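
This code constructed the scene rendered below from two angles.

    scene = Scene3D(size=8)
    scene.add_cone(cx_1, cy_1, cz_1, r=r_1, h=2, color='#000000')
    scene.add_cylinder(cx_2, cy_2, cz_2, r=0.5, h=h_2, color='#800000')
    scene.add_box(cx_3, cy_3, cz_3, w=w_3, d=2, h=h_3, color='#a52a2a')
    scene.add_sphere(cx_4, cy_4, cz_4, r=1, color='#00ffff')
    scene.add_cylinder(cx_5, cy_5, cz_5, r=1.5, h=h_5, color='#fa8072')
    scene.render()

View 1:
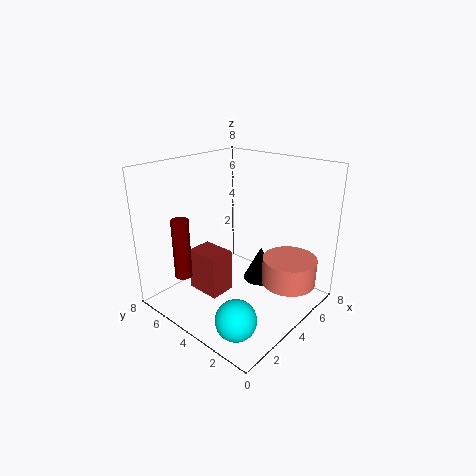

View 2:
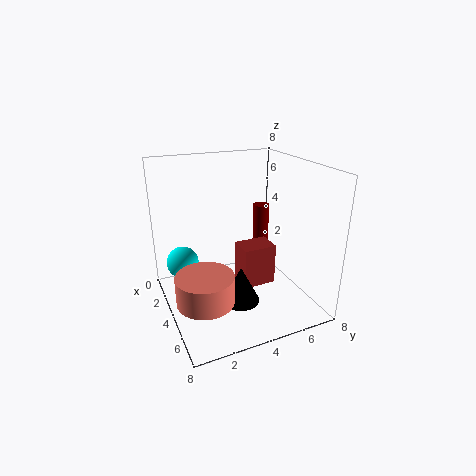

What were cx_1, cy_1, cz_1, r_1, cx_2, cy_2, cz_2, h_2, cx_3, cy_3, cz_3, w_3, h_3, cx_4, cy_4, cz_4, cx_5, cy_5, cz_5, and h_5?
cx_1 = 5.5
cy_1 = 3.5
cz_1 = 1
r_1 = 1
cx_2 = 2
cy_2 = 6.5
cz_2 = 1.5
h_2 = 3.5
cx_3 = 2.5
cy_3 = 4.5
cz_3 = 0.5
w_3 = 1.5
h_3 = 2.5
cx_4 = 1
cy_4 = 1.5
cz_4 = 1.5
cx_5 = 5.5
cy_5 = 1.5
cz_5 = 1.5
h_5 = 1.5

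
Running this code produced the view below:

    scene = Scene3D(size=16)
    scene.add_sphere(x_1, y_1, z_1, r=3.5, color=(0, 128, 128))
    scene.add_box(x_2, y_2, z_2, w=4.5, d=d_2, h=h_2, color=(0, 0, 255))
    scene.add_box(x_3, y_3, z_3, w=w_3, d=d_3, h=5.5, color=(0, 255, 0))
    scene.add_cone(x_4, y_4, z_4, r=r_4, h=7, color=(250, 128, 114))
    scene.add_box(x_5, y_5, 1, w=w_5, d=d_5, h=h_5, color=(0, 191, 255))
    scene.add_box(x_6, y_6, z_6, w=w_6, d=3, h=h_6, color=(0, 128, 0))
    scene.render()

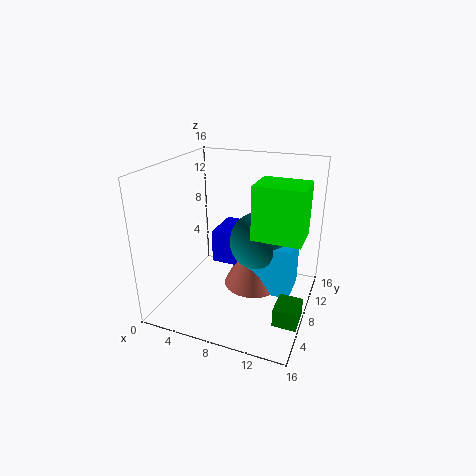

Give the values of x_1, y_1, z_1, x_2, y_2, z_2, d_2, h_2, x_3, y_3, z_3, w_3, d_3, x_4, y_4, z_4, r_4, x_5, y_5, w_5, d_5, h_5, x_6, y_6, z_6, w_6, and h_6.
x_1 = 9.5, y_1 = 11, z_1 = 6.5, x_2 = 4, y_2 = 9.5, z_2 = 3.5, d_2 = 5, h_2 = 4, x_3 = 10.5, y_3 = 5, z_3 = 9.5, w_3 = 5, d_3 = 4, x_4 = 9, y_4 = 10.5, z_4 = 1, r_4 = 3.5, x_5 = 9, y_5 = 8.5, w_5 = 5, d_5 = 4.5, h_5 = 6, x_6 = 13.5, y_6 = 3.5, z_6 = 1, w_6 = 2.5, h_6 = 2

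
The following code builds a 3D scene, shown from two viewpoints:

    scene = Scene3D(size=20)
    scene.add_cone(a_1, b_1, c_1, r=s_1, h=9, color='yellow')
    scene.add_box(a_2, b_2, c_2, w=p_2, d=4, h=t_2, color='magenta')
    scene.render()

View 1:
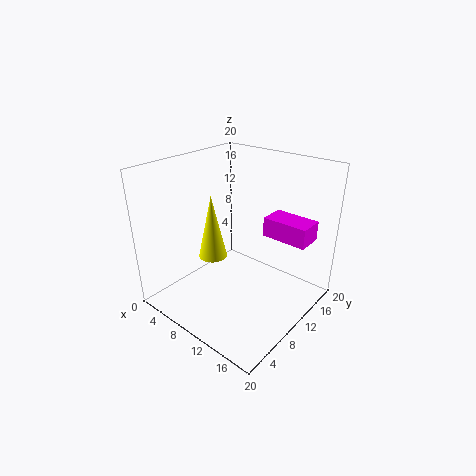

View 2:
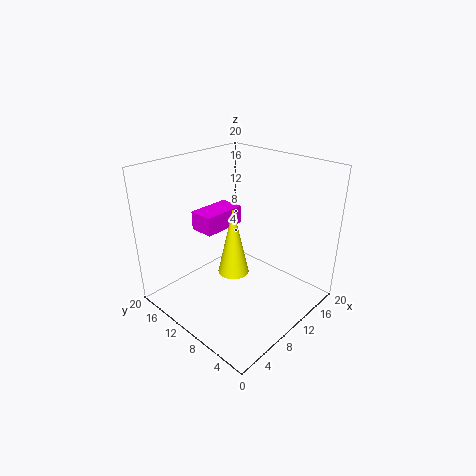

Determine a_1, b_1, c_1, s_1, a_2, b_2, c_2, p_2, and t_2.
a_1 = 7; b_1 = 8; c_1 = 7; s_1 = 2; a_2 = 10; b_2 = 16; c_2 = 8; p_2 = 7; t_2 = 3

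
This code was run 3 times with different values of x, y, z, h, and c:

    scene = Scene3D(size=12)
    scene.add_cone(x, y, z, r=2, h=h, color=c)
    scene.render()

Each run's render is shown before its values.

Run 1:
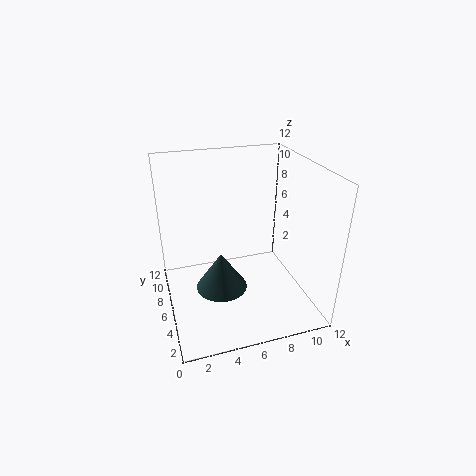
x = 4
y = 4
z = 3
h = 3
c = 'darkslategray'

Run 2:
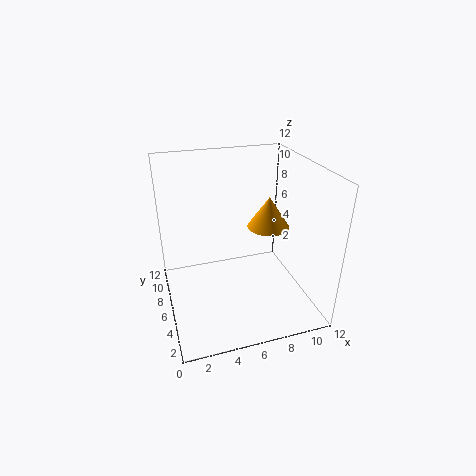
x = 10
y = 9
z = 5
h = 3
c = 'orange'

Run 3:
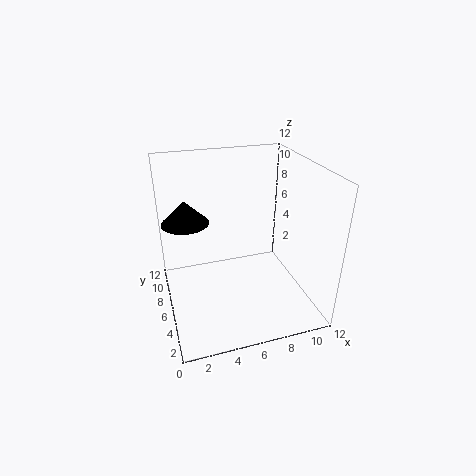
x = 2
y = 8
z = 7
h = 2
c = 'black'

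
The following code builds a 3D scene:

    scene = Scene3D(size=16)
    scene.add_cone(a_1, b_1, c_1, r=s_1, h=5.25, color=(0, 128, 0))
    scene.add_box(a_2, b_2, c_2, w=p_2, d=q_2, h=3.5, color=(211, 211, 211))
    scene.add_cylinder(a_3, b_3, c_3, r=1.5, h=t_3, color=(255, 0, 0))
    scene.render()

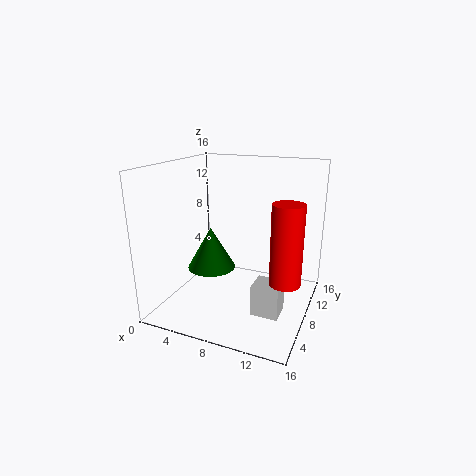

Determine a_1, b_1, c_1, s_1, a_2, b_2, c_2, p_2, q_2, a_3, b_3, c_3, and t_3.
a_1 = 3.25; b_1 = 10.5; c_1 = 2.5; s_1 = 3; a_2 = 10.5; b_2 = 5.5; c_2 = 0.25; p_2 = 3; q_2 = 2.75; a_3 = 14.5; b_3 = 4; c_3 = 5.75; t_3 = 7.75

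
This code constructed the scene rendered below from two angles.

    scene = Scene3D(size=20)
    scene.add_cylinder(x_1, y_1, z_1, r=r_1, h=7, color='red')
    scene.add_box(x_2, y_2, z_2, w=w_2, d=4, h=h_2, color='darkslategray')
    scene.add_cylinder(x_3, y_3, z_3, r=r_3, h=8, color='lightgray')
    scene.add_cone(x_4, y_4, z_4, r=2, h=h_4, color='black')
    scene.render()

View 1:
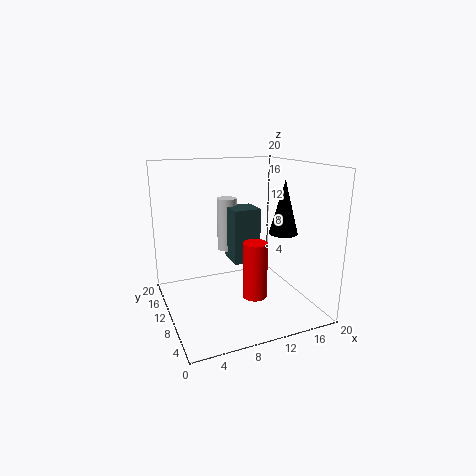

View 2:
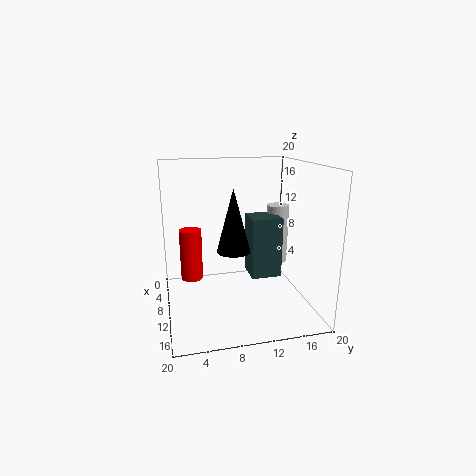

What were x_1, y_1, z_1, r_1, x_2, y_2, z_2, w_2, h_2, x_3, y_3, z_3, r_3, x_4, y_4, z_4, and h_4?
x_1 = 9.5; y_1 = 3.5; z_1 = 4.5; r_1 = 1.5; x_2 = 10; y_2 = 11; z_2 = 5.5; w_2 = 4; h_2 = 8; x_3 = 10.5; y_3 = 15.5; z_3 = 6.5; r_3 = 1.5; x_4 = 16; y_4 = 8; z_4 = 10.5; h_4 = 7.5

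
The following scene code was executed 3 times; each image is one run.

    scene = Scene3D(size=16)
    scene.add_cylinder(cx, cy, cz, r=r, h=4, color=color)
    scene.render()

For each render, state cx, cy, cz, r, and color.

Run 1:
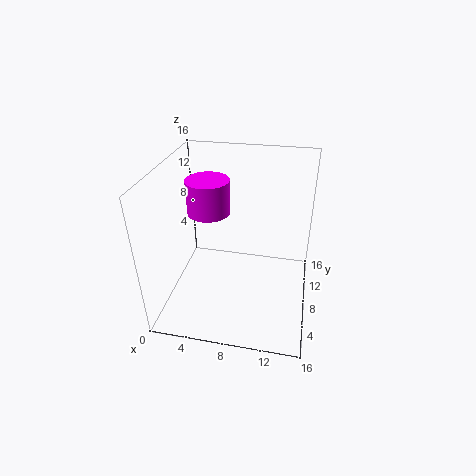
cx = 4; cy = 10.5; cz = 9.5; r = 2.5; color = 'magenta'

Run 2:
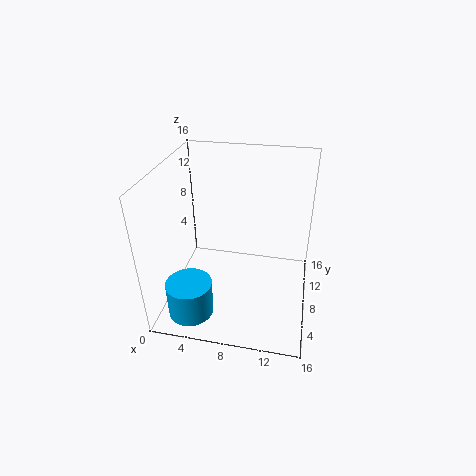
cx = 3.5; cy = 3.5; cz = 0.5; r = 2.5; color = 'deepskyblue'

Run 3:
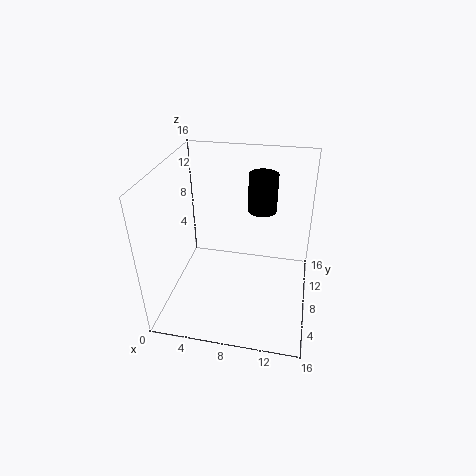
cx = 10.5; cy = 8.5; cz = 11.5; r = 1.5; color = 'black'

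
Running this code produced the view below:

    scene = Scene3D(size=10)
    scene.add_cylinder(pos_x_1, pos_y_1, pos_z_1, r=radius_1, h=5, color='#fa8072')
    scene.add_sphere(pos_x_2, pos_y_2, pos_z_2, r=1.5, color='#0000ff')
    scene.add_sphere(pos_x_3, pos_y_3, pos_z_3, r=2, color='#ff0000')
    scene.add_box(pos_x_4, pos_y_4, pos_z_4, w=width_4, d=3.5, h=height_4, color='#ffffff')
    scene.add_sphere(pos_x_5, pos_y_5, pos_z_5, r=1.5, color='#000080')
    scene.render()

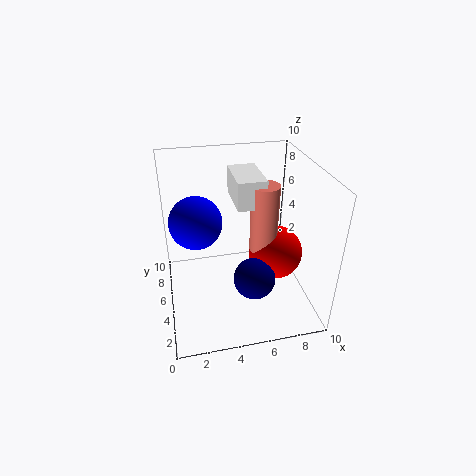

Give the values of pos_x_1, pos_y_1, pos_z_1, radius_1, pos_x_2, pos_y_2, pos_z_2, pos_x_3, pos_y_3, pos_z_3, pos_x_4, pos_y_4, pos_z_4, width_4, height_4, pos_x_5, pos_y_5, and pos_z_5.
pos_x_1 = 7, pos_y_1 = 5.5, pos_z_1 = 3.5, radius_1 = 1, pos_x_2 = 2, pos_y_2 = 2.5, pos_z_2 = 8, pos_x_3 = 8, pos_y_3 = 5.5, pos_z_3 = 3, pos_x_4 = 5, pos_y_4 = 5, pos_z_4 = 7, width_4 = 2, height_4 = 2, pos_x_5 = 6, pos_y_5 = 4, pos_z_5 = 2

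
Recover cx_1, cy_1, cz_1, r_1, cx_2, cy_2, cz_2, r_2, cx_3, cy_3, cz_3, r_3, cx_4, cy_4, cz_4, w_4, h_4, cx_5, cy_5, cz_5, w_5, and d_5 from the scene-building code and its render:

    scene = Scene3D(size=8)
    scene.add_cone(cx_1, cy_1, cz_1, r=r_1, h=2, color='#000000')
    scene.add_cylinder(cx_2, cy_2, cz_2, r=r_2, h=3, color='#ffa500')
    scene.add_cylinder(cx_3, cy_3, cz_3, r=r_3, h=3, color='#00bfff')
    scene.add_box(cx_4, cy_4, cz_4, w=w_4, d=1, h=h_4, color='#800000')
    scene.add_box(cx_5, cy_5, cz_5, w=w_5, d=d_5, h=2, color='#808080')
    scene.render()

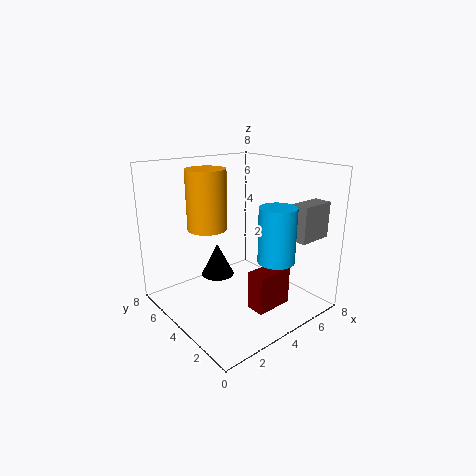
cx_1 = 4; cy_1 = 6; cz_1 = 1; r_1 = 1; cx_2 = 2; cy_2 = 4; cz_2 = 5; r_2 = 1; cx_3 = 5; cy_3 = 2; cz_3 = 3; r_3 = 1; cx_4 = 3; cy_4 = 1; cz_4 = 1; w_4 = 2; h_4 = 2; cx_5 = 6; cy_5 = 1; cz_5 = 4; w_5 = 2; d_5 = 1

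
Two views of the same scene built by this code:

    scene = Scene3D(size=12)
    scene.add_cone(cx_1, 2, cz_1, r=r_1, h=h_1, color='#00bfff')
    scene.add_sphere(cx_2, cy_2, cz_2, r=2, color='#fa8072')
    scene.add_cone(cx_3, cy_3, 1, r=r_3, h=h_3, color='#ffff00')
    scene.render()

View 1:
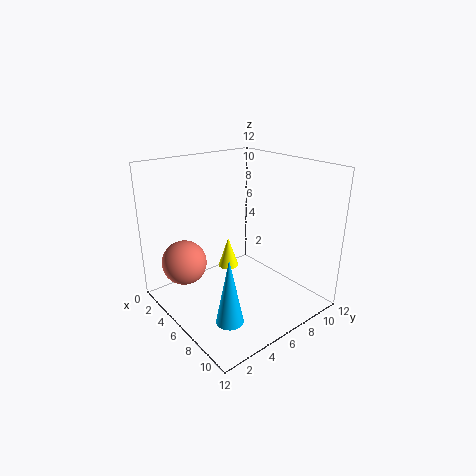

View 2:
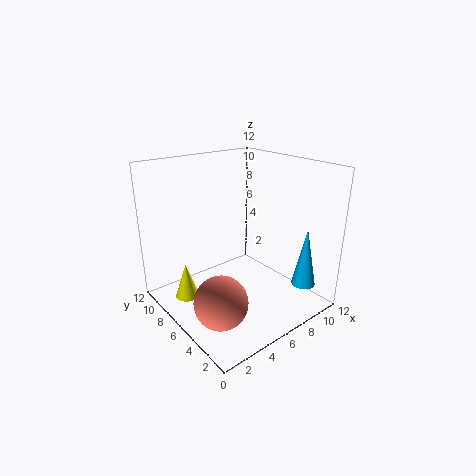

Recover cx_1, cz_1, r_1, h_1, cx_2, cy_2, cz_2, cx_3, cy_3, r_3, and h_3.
cx_1 = 10; cz_1 = 2; r_1 = 1; h_1 = 5; cx_2 = 2; cy_2 = 3; cz_2 = 3; cx_3 = 2; cy_3 = 8; r_3 = 1; h_3 = 3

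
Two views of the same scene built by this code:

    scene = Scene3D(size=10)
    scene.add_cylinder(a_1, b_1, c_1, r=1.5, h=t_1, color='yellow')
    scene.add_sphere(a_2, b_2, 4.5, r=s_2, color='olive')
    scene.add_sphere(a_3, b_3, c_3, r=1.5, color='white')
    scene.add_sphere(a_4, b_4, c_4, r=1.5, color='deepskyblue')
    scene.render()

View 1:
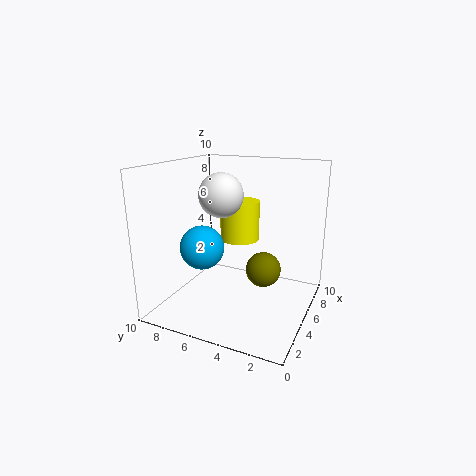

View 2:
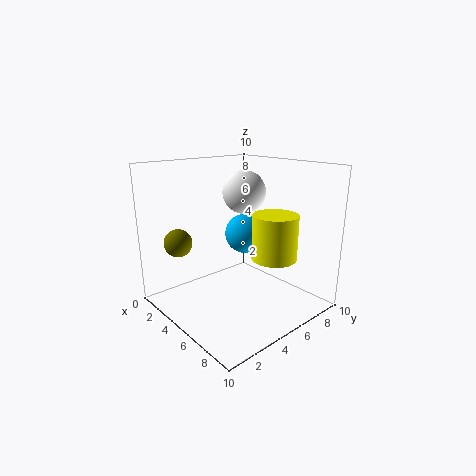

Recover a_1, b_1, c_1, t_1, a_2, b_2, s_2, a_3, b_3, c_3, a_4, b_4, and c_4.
a_1 = 7.5, b_1 = 6, c_1 = 4, t_1 = 3, a_2 = 2, b_2 = 2, s_2 = 1, a_3 = 4.5, b_3 = 6, c_3 = 8, a_4 = 3.5, b_4 = 7, c_4 = 4.5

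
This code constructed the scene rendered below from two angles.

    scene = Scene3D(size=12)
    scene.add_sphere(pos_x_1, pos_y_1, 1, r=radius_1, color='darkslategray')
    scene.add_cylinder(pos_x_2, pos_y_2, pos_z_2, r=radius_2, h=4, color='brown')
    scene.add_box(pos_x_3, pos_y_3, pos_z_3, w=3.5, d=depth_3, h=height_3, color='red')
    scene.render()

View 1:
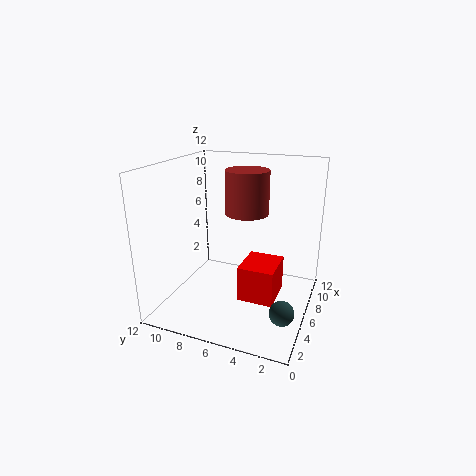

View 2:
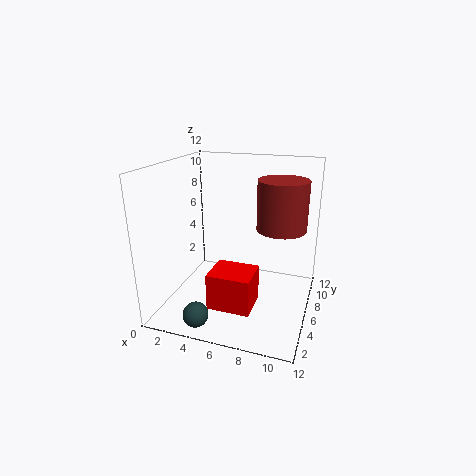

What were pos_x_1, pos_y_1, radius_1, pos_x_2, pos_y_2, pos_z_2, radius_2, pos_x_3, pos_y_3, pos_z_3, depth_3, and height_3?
pos_x_1 = 4, pos_y_1 = 1.5, radius_1 = 1, pos_x_2 = 9.5, pos_y_2 = 6.5, pos_z_2 = 7, radius_2 = 2, pos_x_3 = 4.5, pos_y_3 = 2.5, pos_z_3 = 1, depth_3 = 3, height_3 = 3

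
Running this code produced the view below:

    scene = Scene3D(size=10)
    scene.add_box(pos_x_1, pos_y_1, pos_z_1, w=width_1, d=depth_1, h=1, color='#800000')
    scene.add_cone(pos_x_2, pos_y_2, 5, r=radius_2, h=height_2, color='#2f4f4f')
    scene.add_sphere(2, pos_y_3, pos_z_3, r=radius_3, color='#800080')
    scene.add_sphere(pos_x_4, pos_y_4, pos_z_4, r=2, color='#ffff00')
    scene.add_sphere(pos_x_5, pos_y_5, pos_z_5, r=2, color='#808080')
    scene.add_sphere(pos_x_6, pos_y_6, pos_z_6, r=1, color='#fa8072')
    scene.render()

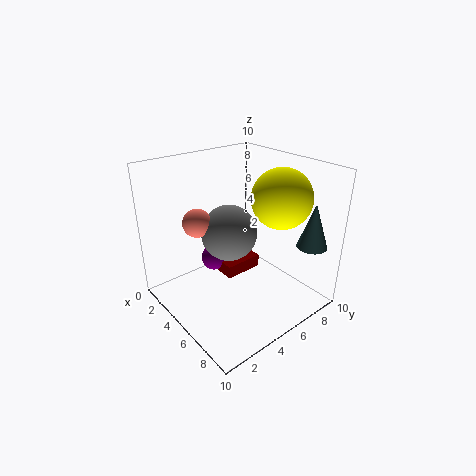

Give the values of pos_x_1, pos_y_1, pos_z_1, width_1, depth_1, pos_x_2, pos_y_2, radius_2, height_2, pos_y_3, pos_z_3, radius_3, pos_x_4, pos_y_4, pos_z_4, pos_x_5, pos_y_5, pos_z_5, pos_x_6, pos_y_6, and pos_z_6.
pos_x_1 = 1, pos_y_1 = 5, pos_z_1 = 1, width_1 = 3, depth_1 = 3, pos_x_2 = 9, pos_y_2 = 8, radius_2 = 1, height_2 = 3, pos_y_3 = 5, pos_z_3 = 2, radius_3 = 1, pos_x_4 = 7, pos_y_4 = 7, pos_z_4 = 8, pos_x_5 = 4, pos_y_5 = 5, pos_z_5 = 5, pos_x_6 = 3, pos_y_6 = 3, pos_z_6 = 6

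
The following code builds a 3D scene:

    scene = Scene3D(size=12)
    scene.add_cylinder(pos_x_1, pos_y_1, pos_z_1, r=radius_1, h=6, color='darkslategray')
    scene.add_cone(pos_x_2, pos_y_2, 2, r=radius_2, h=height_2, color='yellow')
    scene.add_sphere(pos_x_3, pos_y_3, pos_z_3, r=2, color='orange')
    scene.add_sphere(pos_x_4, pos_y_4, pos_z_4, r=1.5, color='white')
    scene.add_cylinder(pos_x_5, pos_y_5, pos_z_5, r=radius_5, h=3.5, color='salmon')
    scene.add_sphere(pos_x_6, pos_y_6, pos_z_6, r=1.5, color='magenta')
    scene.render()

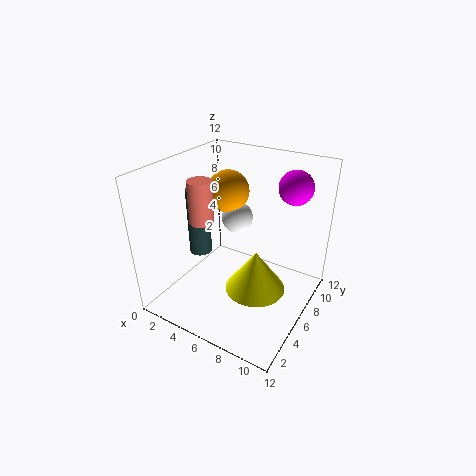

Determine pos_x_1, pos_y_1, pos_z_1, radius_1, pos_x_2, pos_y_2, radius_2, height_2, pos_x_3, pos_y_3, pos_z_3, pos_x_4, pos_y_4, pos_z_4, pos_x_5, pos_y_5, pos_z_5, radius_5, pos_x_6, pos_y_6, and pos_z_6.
pos_x_1 = 2; pos_y_1 = 6; pos_z_1 = 3.5; radius_1 = 1; pos_x_2 = 8; pos_y_2 = 5.5; radius_2 = 2.5; height_2 = 3.5; pos_x_3 = 2.5; pos_y_3 = 10; pos_z_3 = 8; pos_x_4 = 3.5; pos_y_4 = 10; pos_z_4 = 5.5; pos_x_5 = 3.5; pos_y_5 = 4.5; pos_z_5 = 7.5; radius_5 = 1; pos_x_6 = 9; pos_y_6 = 10.5; pos_z_6 = 9.5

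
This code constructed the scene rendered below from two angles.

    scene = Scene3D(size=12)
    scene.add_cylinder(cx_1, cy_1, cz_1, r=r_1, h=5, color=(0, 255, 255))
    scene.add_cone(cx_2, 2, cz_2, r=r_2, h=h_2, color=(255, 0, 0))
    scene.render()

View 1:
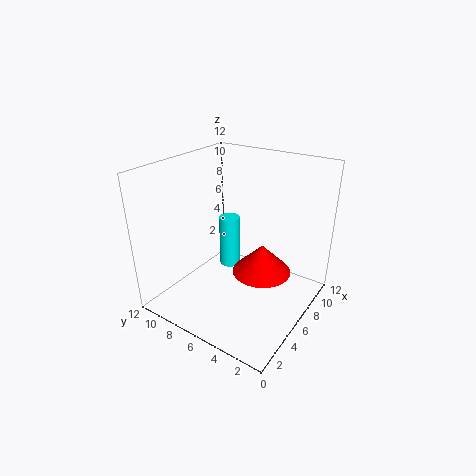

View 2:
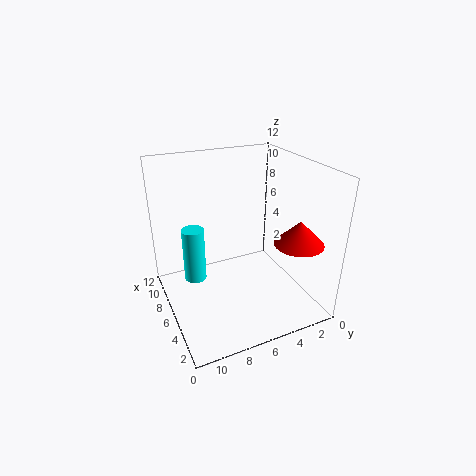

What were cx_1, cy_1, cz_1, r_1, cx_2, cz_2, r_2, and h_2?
cx_1 = 9, cy_1 = 9, cz_1 = 1, r_1 = 1, cx_2 = 3, cz_2 = 6, r_2 = 2, h_2 = 2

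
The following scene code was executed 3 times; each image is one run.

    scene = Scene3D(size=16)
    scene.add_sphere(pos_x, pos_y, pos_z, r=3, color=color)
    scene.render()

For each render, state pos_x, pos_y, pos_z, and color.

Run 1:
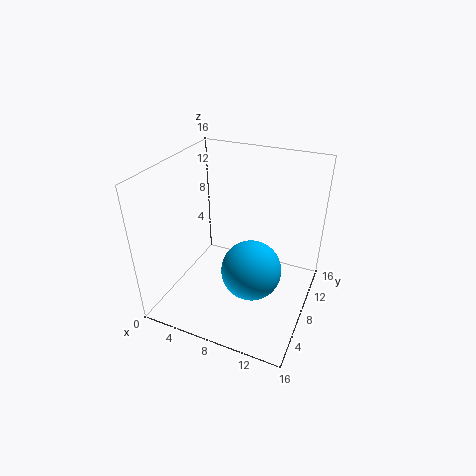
pos_x = 11
pos_y = 4.5
pos_z = 7
color = 'deepskyblue'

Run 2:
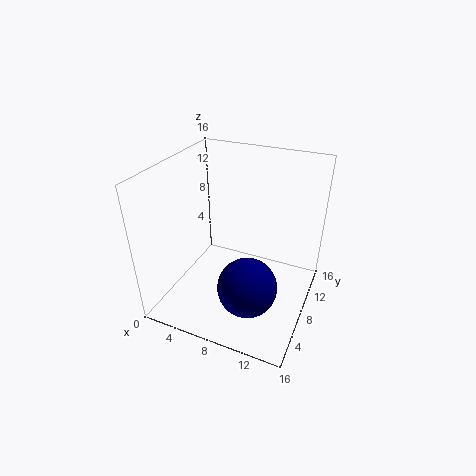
pos_x = 11
pos_y = 3.5
pos_z = 5.5
color = 'navy'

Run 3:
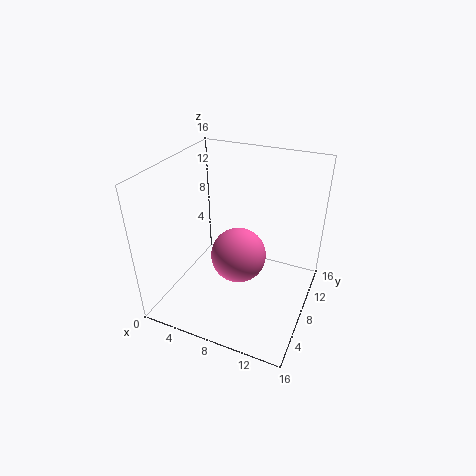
pos_x = 8.5
pos_y = 7
pos_z = 6.5
color = 'hotpink'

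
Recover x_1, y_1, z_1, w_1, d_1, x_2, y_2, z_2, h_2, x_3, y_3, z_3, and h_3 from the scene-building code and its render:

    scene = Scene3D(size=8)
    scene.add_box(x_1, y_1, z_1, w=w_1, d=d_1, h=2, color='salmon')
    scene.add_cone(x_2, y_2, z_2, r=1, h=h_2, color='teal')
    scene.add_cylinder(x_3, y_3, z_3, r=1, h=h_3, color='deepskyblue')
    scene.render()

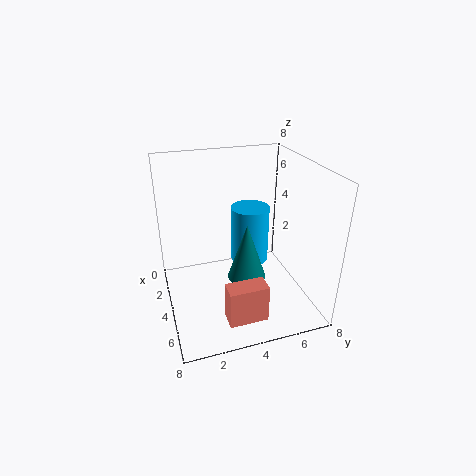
x_1 = 6.5, y_1 = 2.5, z_1 = 1, w_1 = 1, d_1 = 2, x_2 = 5.5, y_2 = 4, z_2 = 2.5, h_2 = 3, x_3 = 4.5, y_3 = 4.5, z_3 = 3, h_3 = 3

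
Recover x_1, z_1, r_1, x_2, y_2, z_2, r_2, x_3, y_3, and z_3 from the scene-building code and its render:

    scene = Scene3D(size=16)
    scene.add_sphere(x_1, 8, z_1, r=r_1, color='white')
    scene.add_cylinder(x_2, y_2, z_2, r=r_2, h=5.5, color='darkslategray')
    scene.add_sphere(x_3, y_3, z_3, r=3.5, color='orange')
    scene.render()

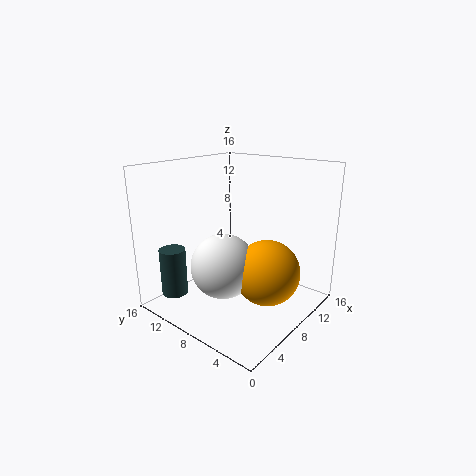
x_1 = 5.5; z_1 = 5.5; r_1 = 3.5; x_2 = 3.5; y_2 = 14; z_2 = 1; r_2 = 1.5; x_3 = 8; y_3 = 4; z_3 = 5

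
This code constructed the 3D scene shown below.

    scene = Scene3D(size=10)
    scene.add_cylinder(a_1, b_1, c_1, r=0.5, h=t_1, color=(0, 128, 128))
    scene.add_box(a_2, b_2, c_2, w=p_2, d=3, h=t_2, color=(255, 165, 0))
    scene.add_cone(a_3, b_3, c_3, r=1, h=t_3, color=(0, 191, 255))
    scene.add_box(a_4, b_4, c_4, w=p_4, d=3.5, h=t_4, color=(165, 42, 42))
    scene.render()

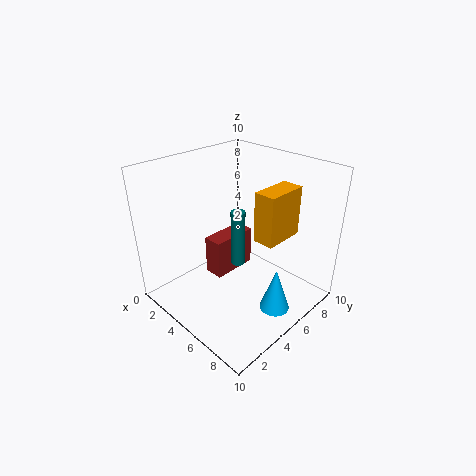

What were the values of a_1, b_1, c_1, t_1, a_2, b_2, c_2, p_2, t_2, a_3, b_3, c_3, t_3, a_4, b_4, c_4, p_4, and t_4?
a_1 = 5
b_1 = 5
c_1 = 3
t_1 = 4
a_2 = 6
b_2 = 5.5
c_2 = 5
p_2 = 1.5
t_2 = 3.5
a_3 = 8.5
b_3 = 5
c_3 = 1
t_3 = 3
a_4 = 2
b_4 = 4.5
c_4 = 1
p_4 = 1.5
t_4 = 3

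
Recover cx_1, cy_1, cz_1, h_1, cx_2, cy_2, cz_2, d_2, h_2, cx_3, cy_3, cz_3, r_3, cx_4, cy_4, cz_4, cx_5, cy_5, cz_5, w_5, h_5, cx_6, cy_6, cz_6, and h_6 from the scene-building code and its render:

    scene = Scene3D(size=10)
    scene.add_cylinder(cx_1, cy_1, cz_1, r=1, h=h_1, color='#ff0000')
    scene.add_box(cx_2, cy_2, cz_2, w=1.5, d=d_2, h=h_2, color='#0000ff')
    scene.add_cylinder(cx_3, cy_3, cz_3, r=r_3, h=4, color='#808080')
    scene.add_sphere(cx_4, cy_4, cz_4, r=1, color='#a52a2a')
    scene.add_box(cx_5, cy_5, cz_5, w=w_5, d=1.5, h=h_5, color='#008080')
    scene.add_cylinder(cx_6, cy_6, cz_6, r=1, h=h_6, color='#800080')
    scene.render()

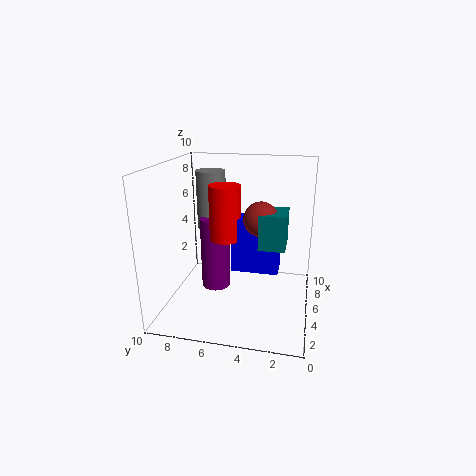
cx_1 = 3.5; cy_1 = 5.5; cz_1 = 5.5; h_1 = 3.5; cx_2 = 3; cy_2 = 2; cz_2 = 3.5; d_2 = 3; h_2 = 3.5; cx_3 = 5.5; cy_3 = 7; cz_3 = 5.5; r_3 = 1; cx_4 = 2; cy_4 = 3; cz_4 = 7.5; cx_5 = 1; cy_5 = 1.5; cz_5 = 6; w_5 = 2; h_5 = 2; cx_6 = 4.5; cy_6 = 6.5; cz_6 = 1.5; h_6 = 5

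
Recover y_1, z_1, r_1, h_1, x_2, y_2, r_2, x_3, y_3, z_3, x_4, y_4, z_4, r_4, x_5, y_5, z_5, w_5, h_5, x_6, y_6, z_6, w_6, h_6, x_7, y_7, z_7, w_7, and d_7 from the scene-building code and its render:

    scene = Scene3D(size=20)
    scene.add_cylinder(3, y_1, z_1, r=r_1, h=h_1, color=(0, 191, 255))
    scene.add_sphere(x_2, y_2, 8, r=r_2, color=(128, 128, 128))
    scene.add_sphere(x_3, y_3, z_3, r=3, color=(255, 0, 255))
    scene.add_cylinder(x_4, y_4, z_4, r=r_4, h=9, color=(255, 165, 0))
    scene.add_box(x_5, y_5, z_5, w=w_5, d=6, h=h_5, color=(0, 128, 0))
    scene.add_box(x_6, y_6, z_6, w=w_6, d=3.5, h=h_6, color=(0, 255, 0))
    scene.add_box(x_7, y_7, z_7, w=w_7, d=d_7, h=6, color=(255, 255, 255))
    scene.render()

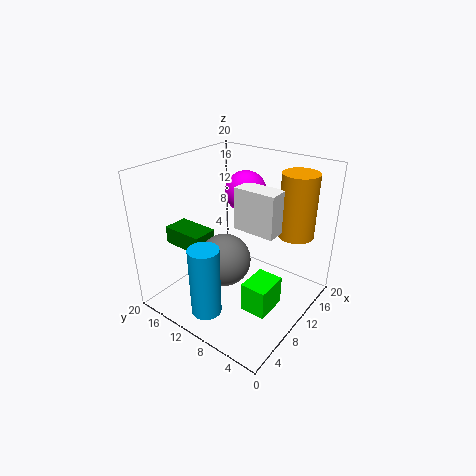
y_1 = 10
z_1 = 2
r_1 = 2
h_1 = 9.5
x_2 = 7
y_2 = 10
r_2 = 3.5
x_3 = 14.5
y_3 = 12
z_3 = 15
x_4 = 15.5
y_4 = 4
z_4 = 10
r_4 = 2.5
x_5 = 5
y_5 = 13
z_5 = 8.5
w_5 = 3.5
h_5 = 2.5
x_6 = 6
y_6 = 3
z_6 = 2
w_6 = 4.5
h_6 = 4
x_7 = 10.5
y_7 = 5
z_7 = 11
w_7 = 3
d_7 = 6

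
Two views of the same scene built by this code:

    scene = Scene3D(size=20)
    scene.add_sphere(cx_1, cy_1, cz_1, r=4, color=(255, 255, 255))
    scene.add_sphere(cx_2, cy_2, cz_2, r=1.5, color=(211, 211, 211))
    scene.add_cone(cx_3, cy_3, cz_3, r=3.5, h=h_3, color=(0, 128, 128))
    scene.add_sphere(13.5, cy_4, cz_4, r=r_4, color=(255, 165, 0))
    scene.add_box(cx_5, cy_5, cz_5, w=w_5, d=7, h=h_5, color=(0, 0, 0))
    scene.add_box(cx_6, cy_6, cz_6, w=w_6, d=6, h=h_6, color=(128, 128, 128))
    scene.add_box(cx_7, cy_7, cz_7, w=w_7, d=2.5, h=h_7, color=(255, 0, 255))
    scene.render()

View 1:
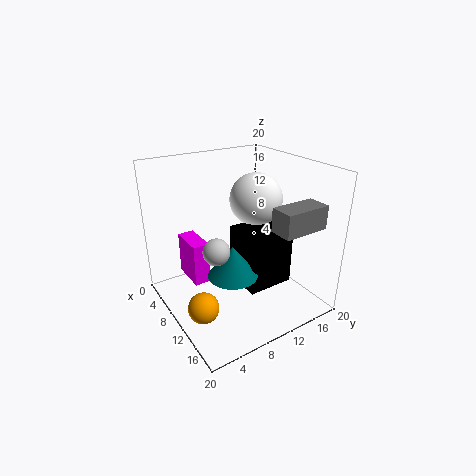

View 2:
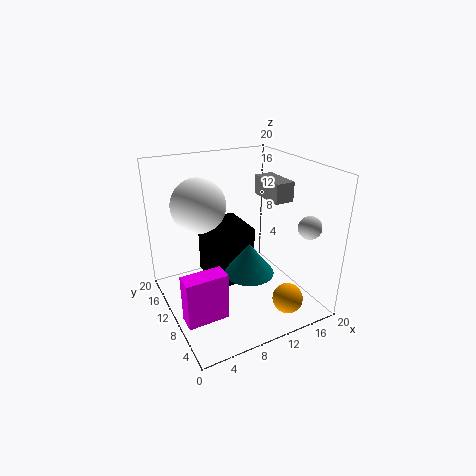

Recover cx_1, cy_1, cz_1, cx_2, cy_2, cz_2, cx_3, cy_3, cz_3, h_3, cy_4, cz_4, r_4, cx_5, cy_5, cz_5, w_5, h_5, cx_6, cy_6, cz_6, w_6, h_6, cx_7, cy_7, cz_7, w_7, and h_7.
cx_1 = 6.5
cy_1 = 15.5
cz_1 = 13.5
cx_2 = 16.5
cy_2 = 3
cz_2 = 13
cx_3 = 11
cy_3 = 8.5
cz_3 = 5
h_3 = 4.5
cy_4 = 2.5
cz_4 = 3.5
r_4 = 2
cx_5 = 7
cy_5 = 10.5
cz_5 = 2
w_5 = 6
h_5 = 8.5
cx_6 = 16.5
cy_6 = 10.5
cz_6 = 13.5
w_6 = 3
h_6 = 3
cx_7 = 0.5
cy_7 = 5
cz_7 = 1.5
w_7 = 5.5
h_7 = 6.5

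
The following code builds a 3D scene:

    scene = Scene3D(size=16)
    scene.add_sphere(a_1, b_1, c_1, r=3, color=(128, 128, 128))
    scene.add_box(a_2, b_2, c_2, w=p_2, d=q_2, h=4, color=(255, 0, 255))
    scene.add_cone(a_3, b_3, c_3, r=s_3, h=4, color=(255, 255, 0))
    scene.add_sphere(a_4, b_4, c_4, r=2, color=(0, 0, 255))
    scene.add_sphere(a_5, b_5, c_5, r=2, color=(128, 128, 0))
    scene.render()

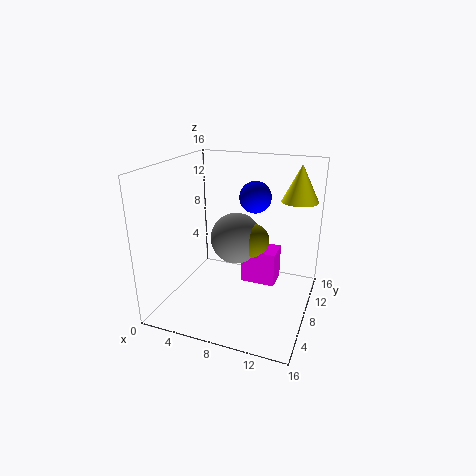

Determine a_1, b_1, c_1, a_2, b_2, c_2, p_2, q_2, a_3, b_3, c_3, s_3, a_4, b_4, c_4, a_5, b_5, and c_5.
a_1 = 7
b_1 = 10
c_1 = 7
a_2 = 8
b_2 = 9
c_2 = 2
p_2 = 4
q_2 = 3
a_3 = 14
b_3 = 11
c_3 = 12
s_3 = 2
a_4 = 8
b_4 = 14
c_4 = 11
a_5 = 9
b_5 = 10
c_5 = 7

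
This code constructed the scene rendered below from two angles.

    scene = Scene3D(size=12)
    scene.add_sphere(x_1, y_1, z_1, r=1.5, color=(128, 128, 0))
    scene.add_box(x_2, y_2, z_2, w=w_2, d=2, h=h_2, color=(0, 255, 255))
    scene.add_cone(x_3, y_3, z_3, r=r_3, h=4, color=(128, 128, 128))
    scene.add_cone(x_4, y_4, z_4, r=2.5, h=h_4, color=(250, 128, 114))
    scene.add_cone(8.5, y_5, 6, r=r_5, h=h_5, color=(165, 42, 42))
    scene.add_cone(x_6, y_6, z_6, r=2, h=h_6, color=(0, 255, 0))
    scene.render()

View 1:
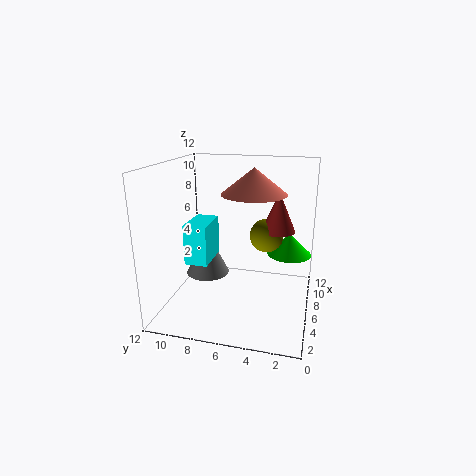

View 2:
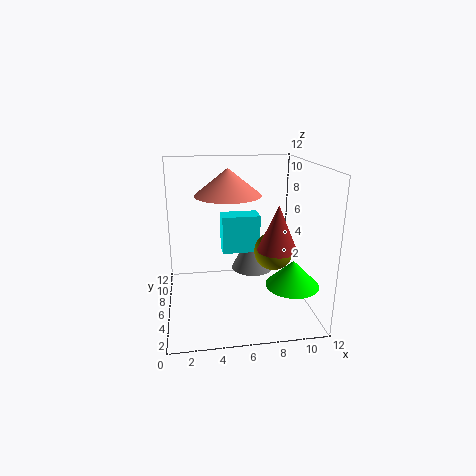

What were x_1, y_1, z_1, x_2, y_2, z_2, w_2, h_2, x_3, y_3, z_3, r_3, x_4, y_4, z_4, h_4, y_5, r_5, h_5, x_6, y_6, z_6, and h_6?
x_1 = 8.5
y_1 = 4
z_1 = 5.5
x_2 = 5
y_2 = 8.5
z_2 = 3.5
w_2 = 3.5
h_2 = 3.5
x_3 = 8
y_3 = 9.5
z_3 = 1.5
r_3 = 2
x_4 = 5
y_4 = 4.5
z_4 = 10
h_4 = 2
y_5 = 3
r_5 = 1.5
h_5 = 3.5
x_6 = 9.5
y_6 = 2
z_6 = 3.5
h_6 = 2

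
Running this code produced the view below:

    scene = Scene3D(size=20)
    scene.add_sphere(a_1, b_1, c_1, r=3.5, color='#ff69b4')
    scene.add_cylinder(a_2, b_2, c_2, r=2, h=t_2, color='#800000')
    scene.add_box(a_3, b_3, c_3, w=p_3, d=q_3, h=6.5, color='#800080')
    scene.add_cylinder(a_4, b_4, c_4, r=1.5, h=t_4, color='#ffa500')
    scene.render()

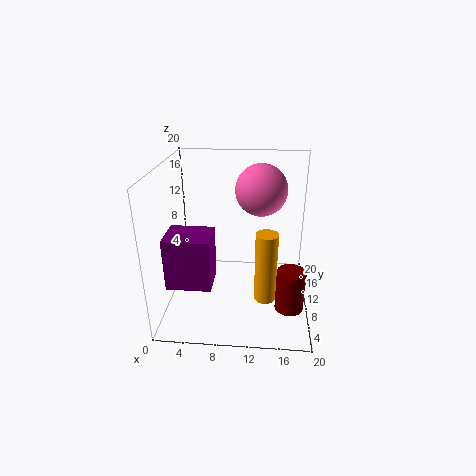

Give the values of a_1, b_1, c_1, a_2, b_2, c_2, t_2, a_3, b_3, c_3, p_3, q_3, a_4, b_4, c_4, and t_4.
a_1 = 13
b_1 = 11.5
c_1 = 16.5
a_2 = 17.5
b_2 = 7.5
c_2 = 0.5
t_2 = 6
a_3 = 2
b_3 = 1.5
c_3 = 7
p_3 = 5.5
q_3 = 4.5
a_4 = 14
b_4 = 7.5
c_4 = 2
t_4 = 10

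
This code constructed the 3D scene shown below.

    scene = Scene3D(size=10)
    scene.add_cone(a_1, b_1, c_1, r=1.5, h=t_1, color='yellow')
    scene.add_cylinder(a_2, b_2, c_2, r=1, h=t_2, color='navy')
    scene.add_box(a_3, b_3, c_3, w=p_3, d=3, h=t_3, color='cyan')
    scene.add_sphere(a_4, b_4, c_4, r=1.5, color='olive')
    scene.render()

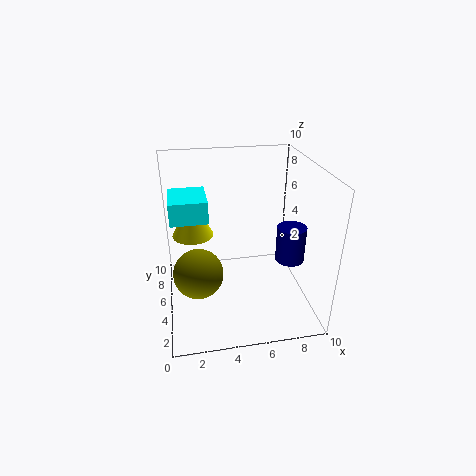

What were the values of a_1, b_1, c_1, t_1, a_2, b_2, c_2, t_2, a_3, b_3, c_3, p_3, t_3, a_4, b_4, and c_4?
a_1 = 2, b_1 = 7, c_1 = 4.5, t_1 = 3, a_2 = 8.5, b_2 = 4, c_2 = 3.5, t_2 = 2.5, a_3 = 0.5, b_3 = 4.5, c_3 = 6.5, p_3 = 2.5, t_3 = 1.5, a_4 = 2, b_4 = 2, c_4 = 4.5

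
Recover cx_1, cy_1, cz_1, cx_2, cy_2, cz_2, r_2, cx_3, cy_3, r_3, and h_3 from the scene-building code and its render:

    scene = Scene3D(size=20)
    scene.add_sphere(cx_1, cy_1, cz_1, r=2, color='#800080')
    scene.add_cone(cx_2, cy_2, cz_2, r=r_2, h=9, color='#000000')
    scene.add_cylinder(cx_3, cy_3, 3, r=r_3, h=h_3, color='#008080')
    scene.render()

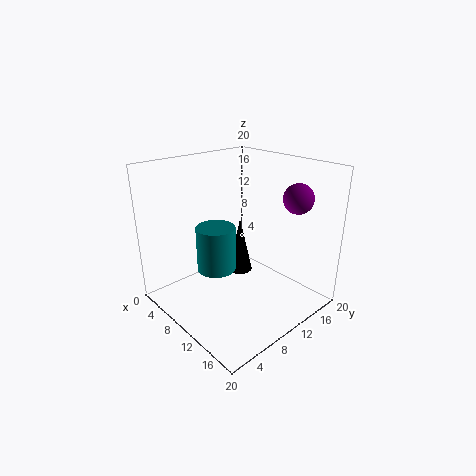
cx_1 = 16, cy_1 = 15, cz_1 = 16, cx_2 = 5, cy_2 = 15, cz_2 = 1, r_2 = 2, cx_3 = 5, cy_3 = 10, r_3 = 3, h_3 = 7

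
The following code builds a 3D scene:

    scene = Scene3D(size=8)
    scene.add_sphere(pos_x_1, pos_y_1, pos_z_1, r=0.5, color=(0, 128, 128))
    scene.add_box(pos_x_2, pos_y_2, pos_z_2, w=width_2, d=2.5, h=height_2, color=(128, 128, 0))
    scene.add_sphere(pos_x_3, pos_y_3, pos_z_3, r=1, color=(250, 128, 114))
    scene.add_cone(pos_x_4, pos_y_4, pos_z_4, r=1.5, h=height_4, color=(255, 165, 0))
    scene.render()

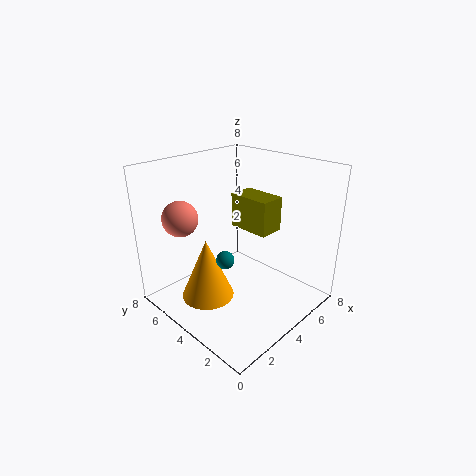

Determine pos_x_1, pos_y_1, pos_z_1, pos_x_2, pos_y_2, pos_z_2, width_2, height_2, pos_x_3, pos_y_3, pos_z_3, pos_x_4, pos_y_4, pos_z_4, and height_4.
pos_x_1 = 3
pos_y_1 = 4
pos_z_1 = 3
pos_x_2 = 5
pos_y_2 = 3
pos_z_2 = 4
width_2 = 1.5
height_2 = 2
pos_x_3 = 2
pos_y_3 = 6.5
pos_z_3 = 5
pos_x_4 = 2.5
pos_y_4 = 5
pos_z_4 = 0.5
height_4 = 3.5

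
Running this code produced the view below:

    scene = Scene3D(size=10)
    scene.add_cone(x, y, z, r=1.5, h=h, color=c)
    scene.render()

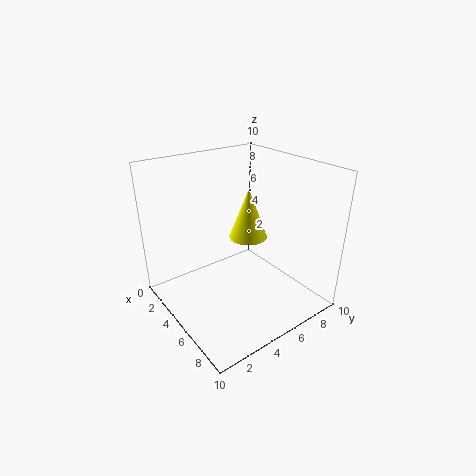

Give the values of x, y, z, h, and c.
x = 3
y = 7.5
z = 3.5
h = 4
c = 'yellow'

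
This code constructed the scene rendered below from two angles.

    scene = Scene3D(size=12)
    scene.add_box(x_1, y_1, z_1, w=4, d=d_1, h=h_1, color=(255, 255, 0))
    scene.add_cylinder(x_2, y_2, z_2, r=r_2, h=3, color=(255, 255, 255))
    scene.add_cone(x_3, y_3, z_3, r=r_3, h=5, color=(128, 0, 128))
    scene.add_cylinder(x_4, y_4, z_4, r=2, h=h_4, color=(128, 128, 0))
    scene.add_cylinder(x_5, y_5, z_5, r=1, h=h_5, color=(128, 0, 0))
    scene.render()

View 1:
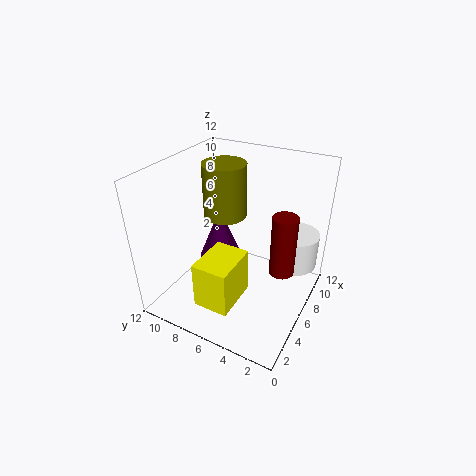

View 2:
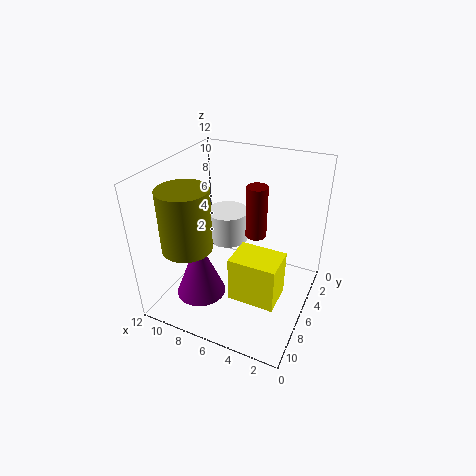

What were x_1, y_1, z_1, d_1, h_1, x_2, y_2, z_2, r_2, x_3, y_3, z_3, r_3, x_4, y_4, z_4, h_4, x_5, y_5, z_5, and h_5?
x_1 = 2
y_1 = 5
z_1 = 1
d_1 = 3
h_1 = 4
x_2 = 9
y_2 = 2
z_2 = 3
r_2 = 2
x_3 = 8
y_3 = 9
z_3 = 2
r_3 = 2
x_4 = 9
y_4 = 9
z_4 = 6
h_4 = 5
x_5 = 6
y_5 = 2
z_5 = 4
h_5 = 5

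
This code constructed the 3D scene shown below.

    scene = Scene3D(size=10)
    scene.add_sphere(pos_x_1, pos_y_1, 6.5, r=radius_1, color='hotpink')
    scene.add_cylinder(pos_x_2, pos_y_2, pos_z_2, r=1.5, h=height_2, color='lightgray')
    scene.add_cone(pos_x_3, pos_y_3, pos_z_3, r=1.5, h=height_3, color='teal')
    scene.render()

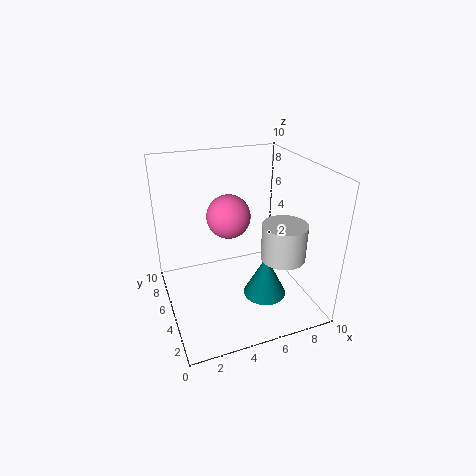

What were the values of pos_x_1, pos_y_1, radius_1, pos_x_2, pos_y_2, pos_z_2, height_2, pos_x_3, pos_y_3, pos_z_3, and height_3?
pos_x_1 = 4.5
pos_y_1 = 5.5
radius_1 = 1.5
pos_x_2 = 7.5
pos_y_2 = 3
pos_z_2 = 4
height_2 = 2.5
pos_x_3 = 6.5
pos_y_3 = 3.5
pos_z_3 = 1
height_3 = 3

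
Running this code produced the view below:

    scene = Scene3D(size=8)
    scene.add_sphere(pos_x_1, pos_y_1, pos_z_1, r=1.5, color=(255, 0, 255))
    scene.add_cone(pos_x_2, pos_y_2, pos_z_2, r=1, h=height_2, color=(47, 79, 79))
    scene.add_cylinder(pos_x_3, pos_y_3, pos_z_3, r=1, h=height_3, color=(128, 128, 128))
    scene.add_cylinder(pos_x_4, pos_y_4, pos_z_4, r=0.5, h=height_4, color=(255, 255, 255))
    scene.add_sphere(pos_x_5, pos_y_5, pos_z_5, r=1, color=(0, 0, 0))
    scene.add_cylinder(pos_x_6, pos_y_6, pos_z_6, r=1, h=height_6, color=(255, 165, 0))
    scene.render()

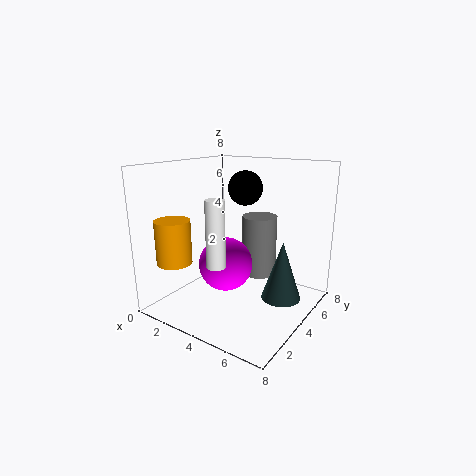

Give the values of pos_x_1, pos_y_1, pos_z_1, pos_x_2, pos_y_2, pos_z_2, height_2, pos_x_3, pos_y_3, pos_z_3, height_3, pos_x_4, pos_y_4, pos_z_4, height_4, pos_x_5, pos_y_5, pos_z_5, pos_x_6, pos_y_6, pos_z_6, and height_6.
pos_x_1 = 3.5, pos_y_1 = 3.5, pos_z_1 = 2.5, pos_x_2 = 7, pos_y_2 = 3.5, pos_z_2 = 1.5, height_2 = 3, pos_x_3 = 4.5, pos_y_3 = 5.5, pos_z_3 = 1.5, height_3 = 3.5, pos_x_4 = 4, pos_y_4 = 2, pos_z_4 = 3, height_4 = 3.5, pos_x_5 = 3.5, pos_y_5 = 5.5, pos_z_5 = 6.5, pos_x_6 = 1, pos_y_6 = 2, pos_z_6 = 2.5, height_6 = 2.5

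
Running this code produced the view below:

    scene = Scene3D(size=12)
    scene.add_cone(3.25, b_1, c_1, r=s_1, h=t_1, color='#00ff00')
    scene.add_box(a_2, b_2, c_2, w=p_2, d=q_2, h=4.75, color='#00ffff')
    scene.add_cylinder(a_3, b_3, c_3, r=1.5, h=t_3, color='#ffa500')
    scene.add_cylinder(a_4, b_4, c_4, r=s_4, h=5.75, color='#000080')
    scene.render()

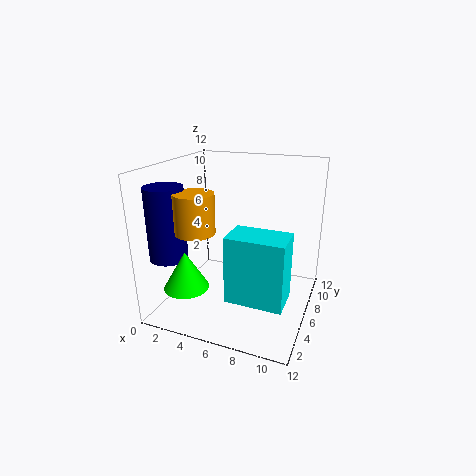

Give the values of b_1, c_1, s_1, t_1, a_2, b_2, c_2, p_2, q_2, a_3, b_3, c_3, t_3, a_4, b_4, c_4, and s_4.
b_1 = 2, c_1 = 3, s_1 = 1.75, t_1 = 3, a_2 = 7.25, b_2 = 0.25, c_2 = 3.75, p_2 = 4, q_2 = 2.5, a_3 = 4, b_3 = 2.5, c_3 = 7.5, t_3 = 3, a_4 = 1.5, b_4 = 2.5, c_4 = 5, s_4 = 1.5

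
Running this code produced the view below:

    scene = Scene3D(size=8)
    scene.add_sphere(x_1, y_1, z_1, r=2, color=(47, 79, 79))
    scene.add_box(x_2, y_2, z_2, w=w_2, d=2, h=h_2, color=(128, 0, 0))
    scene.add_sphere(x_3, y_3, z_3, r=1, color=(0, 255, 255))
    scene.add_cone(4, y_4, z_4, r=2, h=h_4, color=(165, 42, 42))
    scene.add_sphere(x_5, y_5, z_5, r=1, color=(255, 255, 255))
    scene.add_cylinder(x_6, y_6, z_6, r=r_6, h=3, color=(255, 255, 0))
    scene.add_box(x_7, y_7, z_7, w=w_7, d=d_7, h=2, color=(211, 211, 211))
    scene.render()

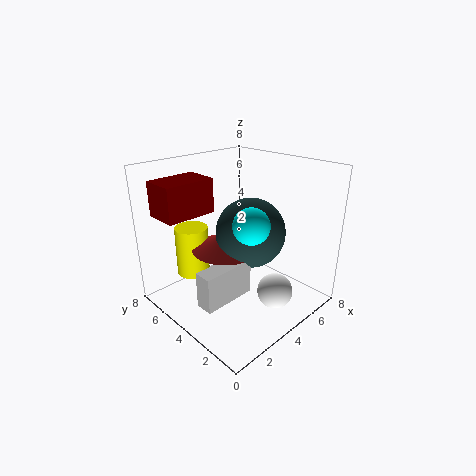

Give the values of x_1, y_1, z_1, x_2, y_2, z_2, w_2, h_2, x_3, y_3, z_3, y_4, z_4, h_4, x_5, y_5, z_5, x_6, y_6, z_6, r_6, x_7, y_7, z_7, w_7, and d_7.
x_1 = 5, y_1 = 4, z_1 = 4, x_2 = 1, y_2 = 6, z_2 = 5, w_2 = 3, h_2 = 2, x_3 = 4, y_3 = 3, z_3 = 5, y_4 = 5, z_4 = 3, h_4 = 1, x_5 = 5, y_5 = 2, z_5 = 1, x_6 = 3, y_6 = 7, z_6 = 1, r_6 = 1, x_7 = 1, y_7 = 3, z_7 = 1, w_7 = 3, d_7 = 1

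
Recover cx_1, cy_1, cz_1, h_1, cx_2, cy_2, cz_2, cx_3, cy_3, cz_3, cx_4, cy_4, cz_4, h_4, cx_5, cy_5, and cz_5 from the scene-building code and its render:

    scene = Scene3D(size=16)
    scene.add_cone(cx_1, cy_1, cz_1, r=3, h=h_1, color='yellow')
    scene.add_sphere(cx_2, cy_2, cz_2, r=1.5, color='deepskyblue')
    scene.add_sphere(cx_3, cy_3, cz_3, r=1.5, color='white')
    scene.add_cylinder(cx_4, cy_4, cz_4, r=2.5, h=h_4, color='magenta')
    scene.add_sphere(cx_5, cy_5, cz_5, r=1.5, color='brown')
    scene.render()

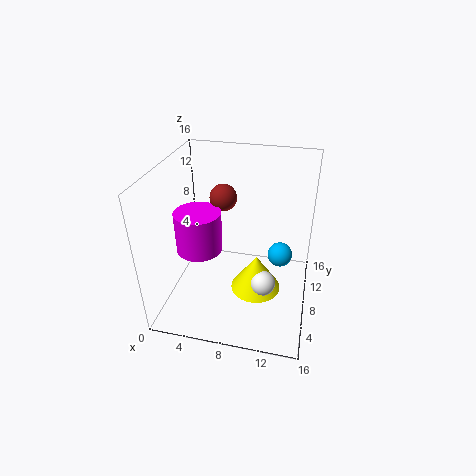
cx_1 = 10; cy_1 = 9; cz_1 = 0.5; h_1 = 4.5; cx_2 = 12.5; cy_2 = 11.5; cz_2 = 4; cx_3 = 11; cy_3 = 8; cz_3 = 2; cx_4 = 4; cy_4 = 6.5; cz_4 = 7; h_4 = 4.5; cx_5 = 6; cy_5 = 9.5; cz_5 = 12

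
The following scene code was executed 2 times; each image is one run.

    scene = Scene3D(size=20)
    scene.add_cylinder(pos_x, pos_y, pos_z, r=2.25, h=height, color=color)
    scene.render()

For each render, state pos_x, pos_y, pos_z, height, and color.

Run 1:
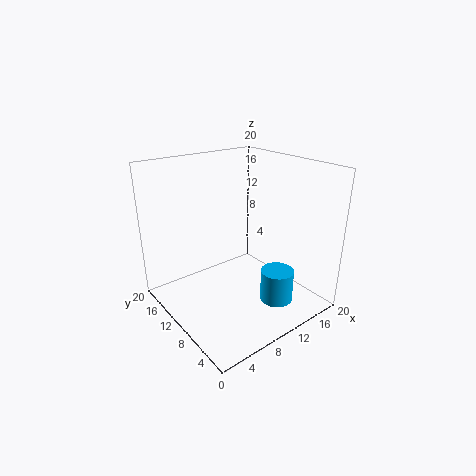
pos_x = 12.75, pos_y = 4.75, pos_z = 1.75, height = 4.5, color = 'deepskyblue'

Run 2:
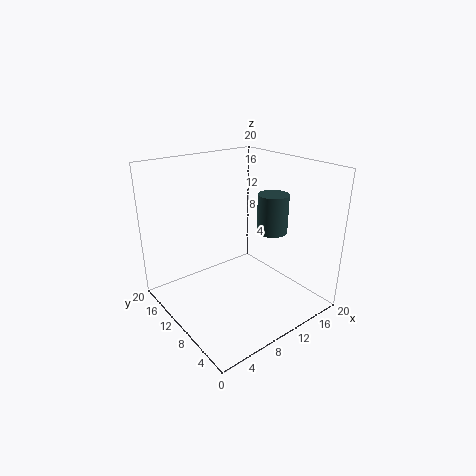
pos_x = 16, pos_y = 9.5, pos_z = 9.5, height = 5.75, color = 'darkslategray'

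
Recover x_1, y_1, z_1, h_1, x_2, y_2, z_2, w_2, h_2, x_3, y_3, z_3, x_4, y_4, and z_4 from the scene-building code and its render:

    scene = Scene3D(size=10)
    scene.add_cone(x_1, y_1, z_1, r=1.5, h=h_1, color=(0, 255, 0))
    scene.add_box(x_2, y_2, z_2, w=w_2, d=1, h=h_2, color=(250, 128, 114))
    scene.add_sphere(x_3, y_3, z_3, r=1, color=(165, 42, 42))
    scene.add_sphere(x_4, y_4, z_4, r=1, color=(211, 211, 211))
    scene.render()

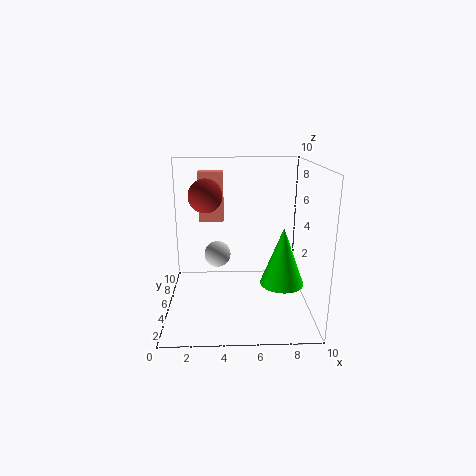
x_1 = 8; y_1 = 4; z_1 = 2; h_1 = 4; x_2 = 2; y_2 = 9; z_2 = 5; w_2 = 2; h_2 = 4; x_3 = 3; y_3 = 2.5; z_3 = 8.5; x_4 = 3.5; y_4 = 7; z_4 = 3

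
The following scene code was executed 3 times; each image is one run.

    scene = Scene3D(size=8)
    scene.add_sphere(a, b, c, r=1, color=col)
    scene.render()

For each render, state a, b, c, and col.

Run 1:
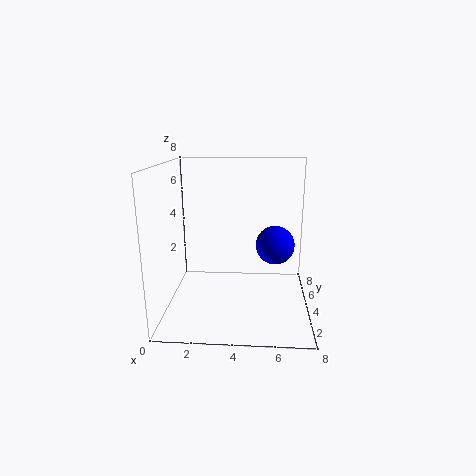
a = 6, b = 3, c = 4, col = 'blue'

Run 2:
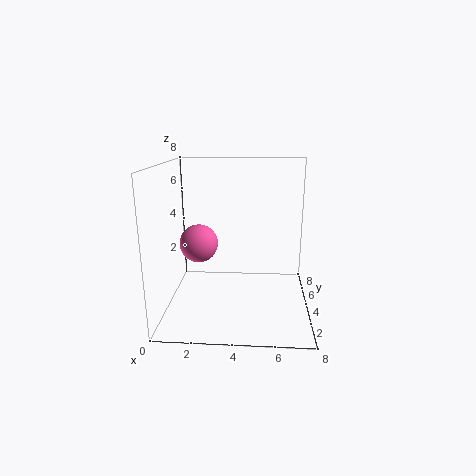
a = 2, b = 3, c = 4, col = 'hotpink'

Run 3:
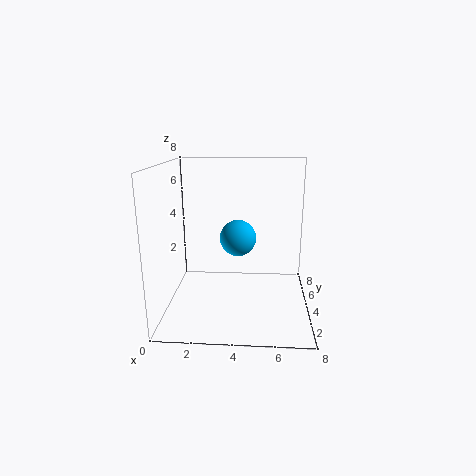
a = 4, b = 4, c = 4, col = 'deepskyblue'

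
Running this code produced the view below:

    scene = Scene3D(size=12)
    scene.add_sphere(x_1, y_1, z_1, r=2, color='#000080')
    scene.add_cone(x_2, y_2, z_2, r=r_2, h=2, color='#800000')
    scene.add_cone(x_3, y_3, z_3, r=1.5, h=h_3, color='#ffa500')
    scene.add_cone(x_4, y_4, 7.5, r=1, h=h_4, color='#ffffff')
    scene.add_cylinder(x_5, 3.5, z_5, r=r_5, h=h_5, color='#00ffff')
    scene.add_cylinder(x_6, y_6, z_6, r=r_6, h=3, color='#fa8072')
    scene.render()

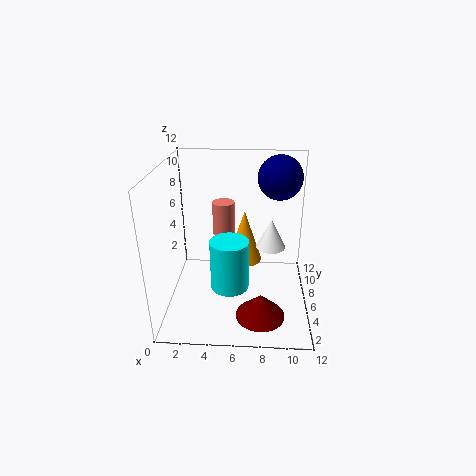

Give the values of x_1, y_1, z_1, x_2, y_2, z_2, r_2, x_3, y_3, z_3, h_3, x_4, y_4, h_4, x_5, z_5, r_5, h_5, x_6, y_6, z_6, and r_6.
x_1 = 9.5
y_1 = 10
z_1 = 10
x_2 = 8
y_2 = 3
z_2 = 0.5
r_2 = 2
x_3 = 6.5
y_3 = 7
z_3 = 3.5
h_3 = 4.5
x_4 = 8.5
y_4 = 2
h_4 = 2
x_5 = 5.5
z_5 = 3
r_5 = 1.5
h_5 = 4
x_6 = 4.5
y_6 = 9
z_6 = 5
r_6 = 1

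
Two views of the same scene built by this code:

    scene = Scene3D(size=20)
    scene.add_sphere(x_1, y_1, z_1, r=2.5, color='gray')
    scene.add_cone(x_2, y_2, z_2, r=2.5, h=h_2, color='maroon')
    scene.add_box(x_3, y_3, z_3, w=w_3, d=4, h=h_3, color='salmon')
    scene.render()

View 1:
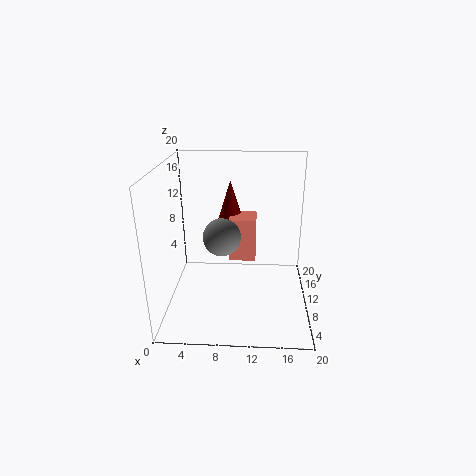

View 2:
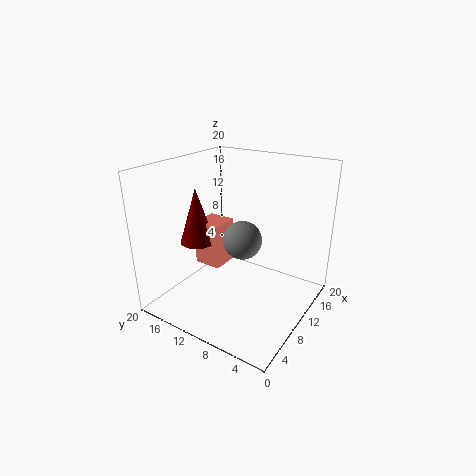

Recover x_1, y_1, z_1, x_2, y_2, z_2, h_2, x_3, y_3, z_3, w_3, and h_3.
x_1 = 8; y_1 = 8; z_1 = 11; x_2 = 8.5; y_2 = 16; z_2 = 8.5; h_2 = 8; x_3 = 8.5; y_3 = 12.5; z_3 = 5; w_3 = 4; h_3 = 6.5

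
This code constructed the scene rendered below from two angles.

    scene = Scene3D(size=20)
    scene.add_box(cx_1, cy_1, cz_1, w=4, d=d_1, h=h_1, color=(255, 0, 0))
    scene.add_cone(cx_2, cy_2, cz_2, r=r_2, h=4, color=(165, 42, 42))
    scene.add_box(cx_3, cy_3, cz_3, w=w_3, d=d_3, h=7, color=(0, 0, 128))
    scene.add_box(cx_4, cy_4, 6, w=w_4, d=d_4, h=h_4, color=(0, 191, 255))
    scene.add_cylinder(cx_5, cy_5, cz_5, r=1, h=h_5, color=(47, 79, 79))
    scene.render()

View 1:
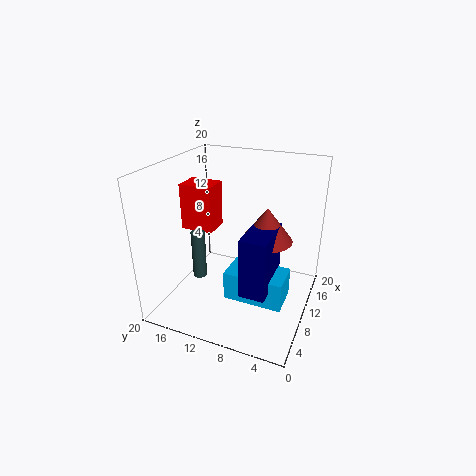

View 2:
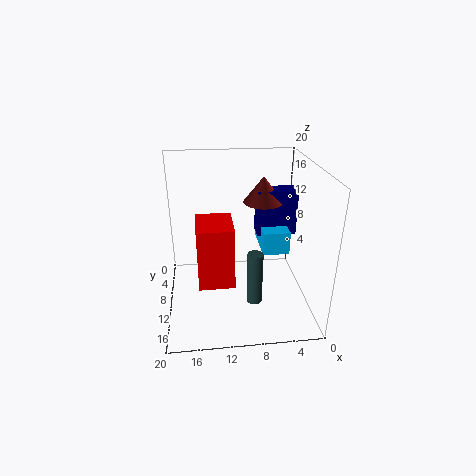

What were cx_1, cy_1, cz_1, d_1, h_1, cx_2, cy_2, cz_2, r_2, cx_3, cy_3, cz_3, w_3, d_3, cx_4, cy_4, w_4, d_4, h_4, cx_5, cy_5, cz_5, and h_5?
cx_1 = 11.5, cy_1 = 15, cz_1 = 9, d_1 = 5, h_1 = 7, cx_2 = 5.5, cy_2 = 4.5, cz_2 = 13, r_2 = 3, cx_3 = 0.5, cy_3 = 3, cz_3 = 8, w_3 = 6, d_3 = 3, cx_4 = 2, cy_4 = 1.5, w_4 = 4, d_4 = 7, h_4 = 3.5, cx_5 = 8.5, cy_5 = 15.5, cz_5 = 3.5, h_5 = 7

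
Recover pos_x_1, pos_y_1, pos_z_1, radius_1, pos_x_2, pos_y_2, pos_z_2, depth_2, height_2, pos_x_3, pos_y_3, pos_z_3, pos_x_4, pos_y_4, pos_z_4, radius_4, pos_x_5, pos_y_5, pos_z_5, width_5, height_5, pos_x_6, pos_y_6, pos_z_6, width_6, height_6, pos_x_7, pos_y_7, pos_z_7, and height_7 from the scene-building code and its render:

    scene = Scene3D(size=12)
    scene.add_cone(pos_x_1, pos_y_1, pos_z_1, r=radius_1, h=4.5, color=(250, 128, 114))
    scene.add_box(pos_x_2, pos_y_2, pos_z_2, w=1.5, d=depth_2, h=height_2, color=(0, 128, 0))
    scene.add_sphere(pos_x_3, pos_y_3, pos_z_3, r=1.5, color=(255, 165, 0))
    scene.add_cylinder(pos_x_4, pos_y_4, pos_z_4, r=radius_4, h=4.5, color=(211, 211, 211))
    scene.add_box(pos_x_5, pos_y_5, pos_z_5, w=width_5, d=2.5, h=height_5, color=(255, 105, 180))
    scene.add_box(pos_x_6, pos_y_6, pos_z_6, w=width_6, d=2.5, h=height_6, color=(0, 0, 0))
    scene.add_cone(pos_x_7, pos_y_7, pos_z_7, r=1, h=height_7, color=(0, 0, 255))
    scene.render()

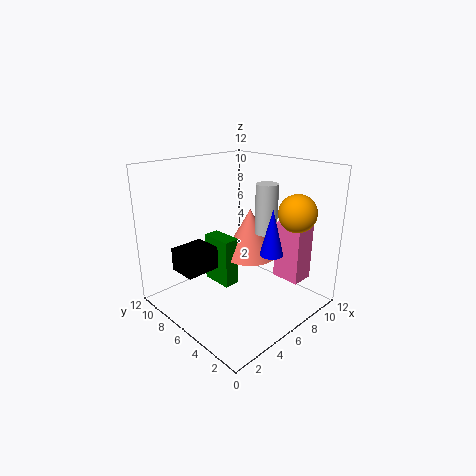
pos_x_1 = 9; pos_y_1 = 7.5; pos_z_1 = 3; radius_1 = 2.5; pos_x_2 = 6; pos_y_2 = 7.5; pos_z_2 = 0.5; depth_2 = 3; height_2 = 4.5; pos_x_3 = 8.5; pos_y_3 = 2; pos_z_3 = 8.5; pos_x_4 = 9.5; pos_y_4 = 6; pos_z_4 = 5.5; radius_4 = 1; pos_x_5 = 9; pos_y_5 = 2; pos_z_5 = 2; width_5 = 2; height_5 = 5; pos_x_6 = 2; pos_y_6 = 7.5; pos_z_6 = 3; width_6 = 3; height_6 = 2; pos_x_7 = 8; pos_y_7 = 4; pos_z_7 = 4.5; height_7 = 4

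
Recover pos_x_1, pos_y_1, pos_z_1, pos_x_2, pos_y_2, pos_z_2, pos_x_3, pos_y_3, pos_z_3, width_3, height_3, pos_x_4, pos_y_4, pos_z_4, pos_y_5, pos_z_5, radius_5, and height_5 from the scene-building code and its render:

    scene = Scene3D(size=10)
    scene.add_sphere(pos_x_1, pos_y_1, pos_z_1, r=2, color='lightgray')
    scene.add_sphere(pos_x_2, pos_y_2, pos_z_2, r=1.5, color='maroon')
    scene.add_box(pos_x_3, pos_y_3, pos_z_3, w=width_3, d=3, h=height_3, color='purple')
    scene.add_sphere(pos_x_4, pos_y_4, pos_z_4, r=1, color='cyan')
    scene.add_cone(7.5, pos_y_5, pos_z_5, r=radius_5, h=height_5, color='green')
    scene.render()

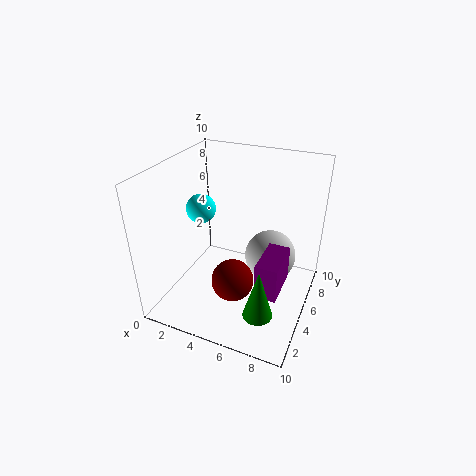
pos_x_1 = 6.5; pos_y_1 = 8; pos_z_1 = 2; pos_x_2 = 5; pos_y_2 = 4; pos_z_2 = 2; pos_x_3 = 7; pos_y_3 = 3; pos_z_3 = 2; width_3 = 1.5; height_3 = 2.5; pos_x_4 = 2.5; pos_y_4 = 4.5; pos_z_4 = 7; pos_y_5 = 2.5; pos_z_5 = 1; radius_5 = 1; height_5 = 3.5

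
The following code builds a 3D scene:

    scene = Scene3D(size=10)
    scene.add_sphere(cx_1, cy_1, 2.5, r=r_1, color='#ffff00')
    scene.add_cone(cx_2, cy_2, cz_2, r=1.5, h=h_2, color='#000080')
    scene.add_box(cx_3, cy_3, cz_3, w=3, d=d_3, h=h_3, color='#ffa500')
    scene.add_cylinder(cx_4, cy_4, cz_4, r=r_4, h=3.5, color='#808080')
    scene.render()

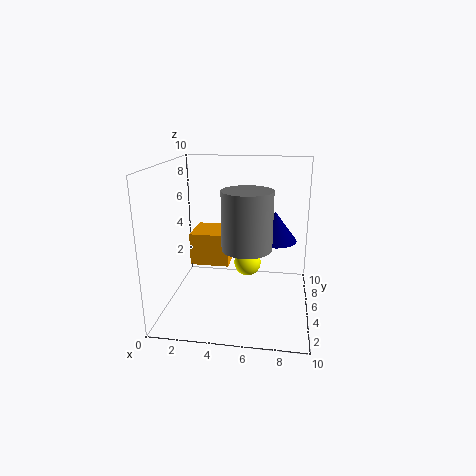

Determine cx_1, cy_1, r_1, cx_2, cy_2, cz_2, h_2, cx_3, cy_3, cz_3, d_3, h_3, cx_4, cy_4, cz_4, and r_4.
cx_1 = 5.5; cy_1 = 6.5; r_1 = 1; cx_2 = 7.5; cy_2 = 5; cz_2 = 5; h_2 = 2; cx_3 = 1; cy_3 = 6.5; cz_3 = 2; d_3 = 3; h_3 = 2.5; cx_4 = 6; cy_4 = 2; cz_4 = 5.5; r_4 = 1.5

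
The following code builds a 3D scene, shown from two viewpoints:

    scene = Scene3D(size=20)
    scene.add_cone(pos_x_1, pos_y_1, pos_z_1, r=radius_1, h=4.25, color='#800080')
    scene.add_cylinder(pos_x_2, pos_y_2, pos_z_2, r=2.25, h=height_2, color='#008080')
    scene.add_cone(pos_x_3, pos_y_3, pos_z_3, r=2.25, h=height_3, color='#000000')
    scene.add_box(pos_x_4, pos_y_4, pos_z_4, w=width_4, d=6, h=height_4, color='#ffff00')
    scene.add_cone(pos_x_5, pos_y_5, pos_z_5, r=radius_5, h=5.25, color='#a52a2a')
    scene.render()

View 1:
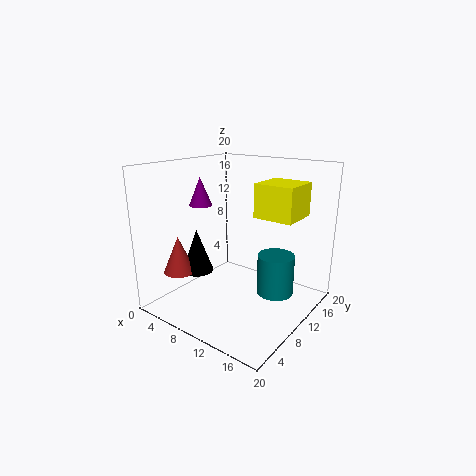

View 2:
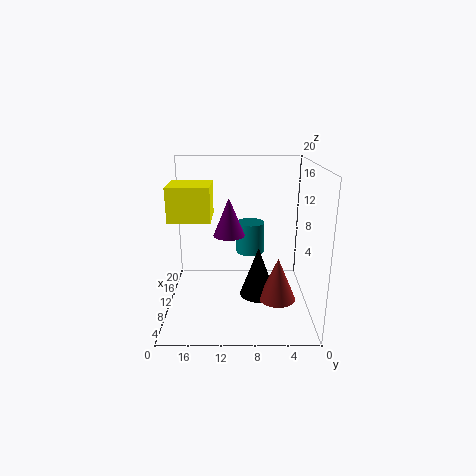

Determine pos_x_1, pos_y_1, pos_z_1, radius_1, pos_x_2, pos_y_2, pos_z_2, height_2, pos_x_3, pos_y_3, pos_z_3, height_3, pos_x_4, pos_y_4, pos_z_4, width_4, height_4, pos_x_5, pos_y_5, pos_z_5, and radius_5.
pos_x_1 = 2.25, pos_y_1 = 11, pos_z_1 = 13.25, radius_1 = 1.75, pos_x_2 = 17.25, pos_y_2 = 8, pos_z_2 = 5, height_2 = 5, pos_x_3 = 4.5, pos_y_3 = 7.5, pos_z_3 = 4.5, height_3 = 6.25, pos_x_4 = 10, pos_y_4 = 13.75, pos_z_4 = 12, width_4 = 6, height_4 = 5, pos_x_5 = 3, pos_y_5 = 5.25, pos_z_5 = 4.75, radius_5 = 2.25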